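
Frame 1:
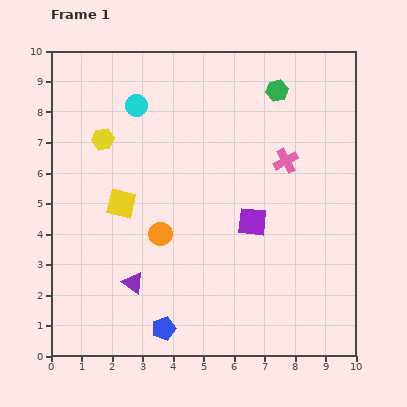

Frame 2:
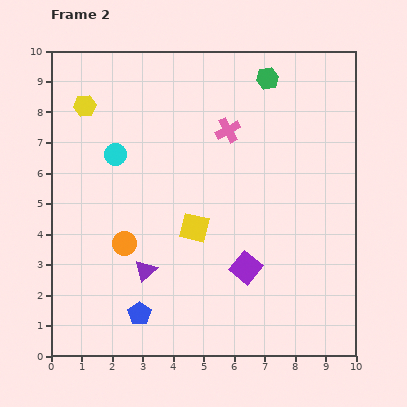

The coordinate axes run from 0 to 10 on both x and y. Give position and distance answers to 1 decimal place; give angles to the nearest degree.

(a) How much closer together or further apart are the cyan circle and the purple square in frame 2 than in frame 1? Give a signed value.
+0.3

Distance in frame 1: 5.4. Distance in frame 2: 5.7.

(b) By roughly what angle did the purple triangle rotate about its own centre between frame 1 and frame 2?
42° clockwise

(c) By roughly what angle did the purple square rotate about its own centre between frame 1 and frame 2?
34° clockwise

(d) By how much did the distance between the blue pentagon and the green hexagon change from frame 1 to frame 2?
+0.2

Distance in frame 1: 8.6. Distance in frame 2: 8.8.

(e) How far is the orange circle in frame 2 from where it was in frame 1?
1.2

The orange circle moved from (3.6, 4.0) to (2.4, 3.7), a distance of √(1.2² + 0.3²) ≈ 1.2.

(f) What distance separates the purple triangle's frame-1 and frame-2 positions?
0.6

The purple triangle moved from (2.7, 2.4) to (3.1, 2.8), a distance of √(0.4² + 0.4²) ≈ 0.6.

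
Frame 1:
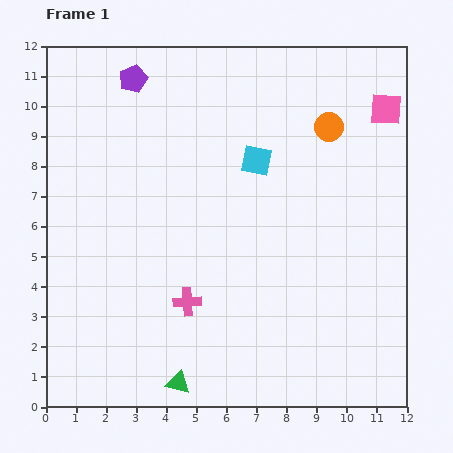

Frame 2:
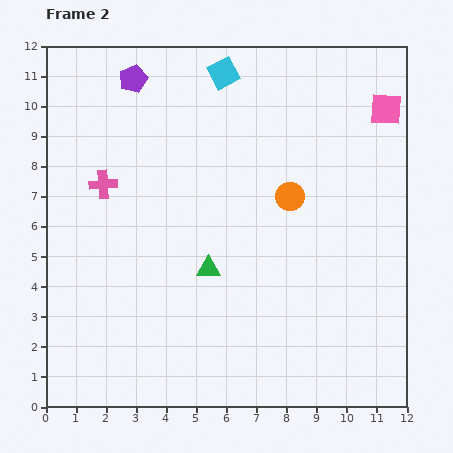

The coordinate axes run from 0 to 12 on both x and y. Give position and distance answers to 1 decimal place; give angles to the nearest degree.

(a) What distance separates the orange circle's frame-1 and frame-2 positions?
2.6

The orange circle moved from (9.4, 9.3) to (8.1, 7.0), a distance of √(1.3² + 2.3²) ≈ 2.6.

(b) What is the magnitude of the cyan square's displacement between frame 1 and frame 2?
3.1

The cyan square moved from (7.0, 8.2) to (5.9, 11.1), a distance of √(1.1² + 2.9²) ≈ 3.1.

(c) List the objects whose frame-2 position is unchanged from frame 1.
the purple pentagon, the pink square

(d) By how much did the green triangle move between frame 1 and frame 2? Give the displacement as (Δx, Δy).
(1.0, 3.8)

The green triangle was at (4.4, 0.8) in frame 1 and (5.4, 4.6) in frame 2.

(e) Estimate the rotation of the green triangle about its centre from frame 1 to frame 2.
15° counter-clockwise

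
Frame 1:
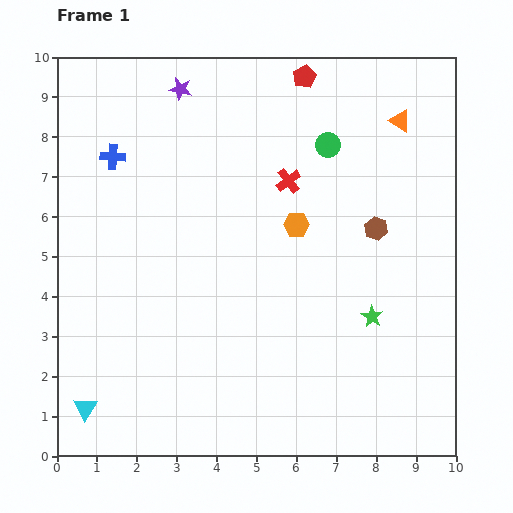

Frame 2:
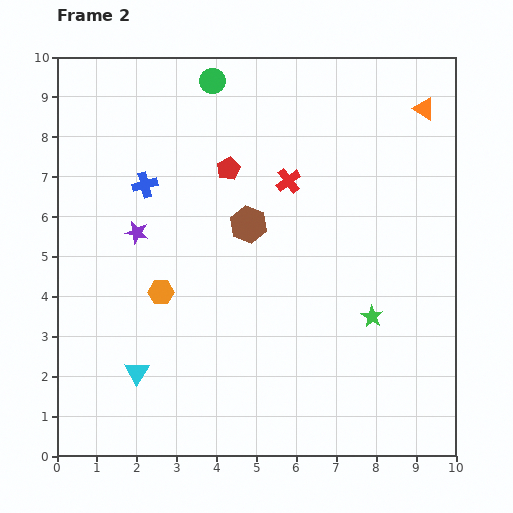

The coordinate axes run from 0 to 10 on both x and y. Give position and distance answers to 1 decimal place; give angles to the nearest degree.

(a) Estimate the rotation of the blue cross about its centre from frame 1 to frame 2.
18° counter-clockwise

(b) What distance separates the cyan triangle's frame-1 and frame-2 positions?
1.6

The cyan triangle moved from (0.7, 1.2) to (2.0, 2.1), a distance of √(1.3² + 0.9²) ≈ 1.6.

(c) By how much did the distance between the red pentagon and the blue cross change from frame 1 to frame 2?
-3.1

Distance in frame 1: 5.2. Distance in frame 2: 2.1.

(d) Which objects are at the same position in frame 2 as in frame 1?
the red cross, the green star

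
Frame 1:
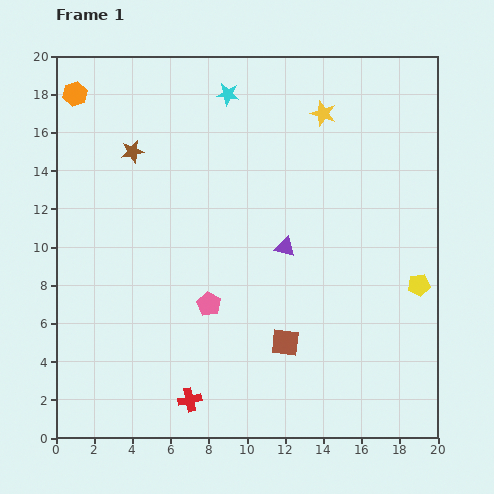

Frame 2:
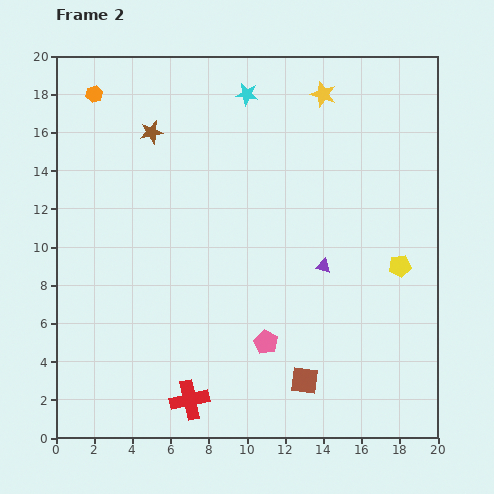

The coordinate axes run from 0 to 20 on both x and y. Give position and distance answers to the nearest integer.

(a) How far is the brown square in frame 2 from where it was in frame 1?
2

The brown square moved from (12, 5) to (13, 3), a distance of √(1² + 2²) ≈ 2.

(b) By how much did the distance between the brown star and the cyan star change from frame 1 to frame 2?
-1

Distance in frame 1: 6. Distance in frame 2: 5.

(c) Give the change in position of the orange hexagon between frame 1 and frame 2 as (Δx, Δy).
(1, 0)

The orange hexagon was at (1, 18) in frame 1 and (2, 18) in frame 2.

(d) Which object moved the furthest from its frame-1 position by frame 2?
the pink pentagon

(moved 4; next 2)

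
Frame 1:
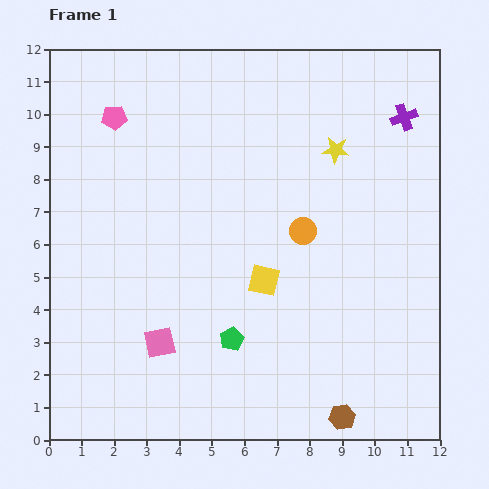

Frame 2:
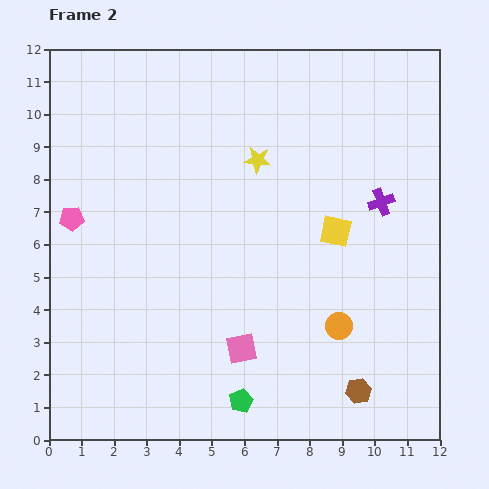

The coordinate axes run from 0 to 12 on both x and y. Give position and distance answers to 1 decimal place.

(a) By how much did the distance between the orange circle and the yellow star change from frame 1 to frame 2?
+3.0

Distance in frame 1: 2.7. Distance in frame 2: 5.7.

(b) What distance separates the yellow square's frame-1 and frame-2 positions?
2.7

The yellow square moved from (6.6, 4.9) to (8.8, 6.4), a distance of √(2.2² + 1.5²) ≈ 2.7.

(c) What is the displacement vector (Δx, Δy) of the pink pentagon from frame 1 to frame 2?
(-1.3, -3.1)

The pink pentagon was at (2.0, 9.9) in frame 1 and (0.7, 6.8) in frame 2.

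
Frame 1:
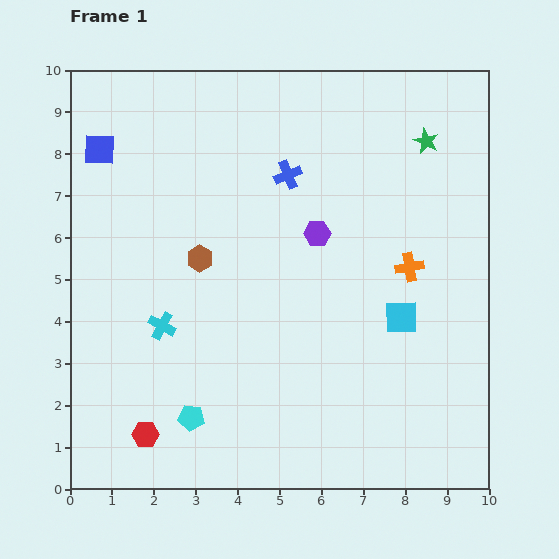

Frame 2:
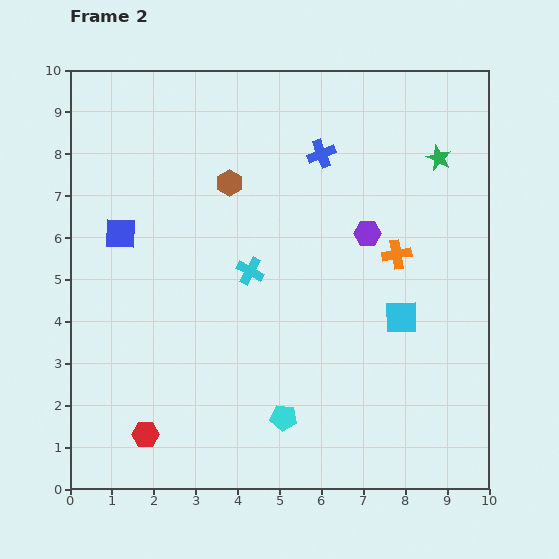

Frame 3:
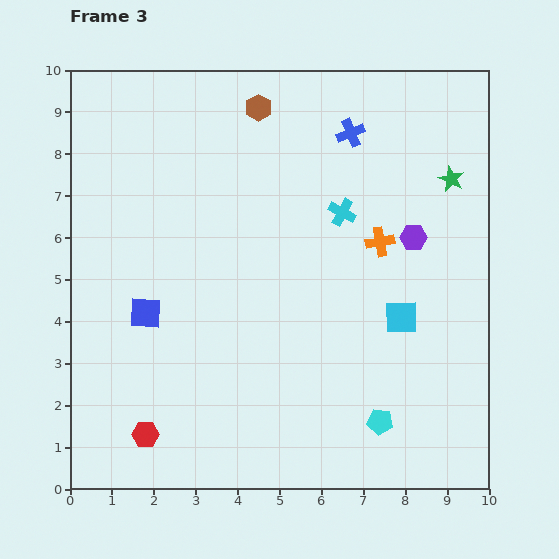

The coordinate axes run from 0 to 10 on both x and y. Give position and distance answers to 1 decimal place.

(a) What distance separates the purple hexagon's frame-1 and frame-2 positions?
1.2

The purple hexagon moved from (5.9, 6.1) to (7.1, 6.1), a distance of √(1.2² + 0.0²) ≈ 1.2.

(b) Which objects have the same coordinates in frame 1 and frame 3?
the cyan square, the red hexagon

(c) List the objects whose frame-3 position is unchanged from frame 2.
the cyan square, the red hexagon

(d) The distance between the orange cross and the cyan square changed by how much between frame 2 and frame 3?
+0.4

Distance in frame 2: 1.5. Distance in frame 3: 1.9.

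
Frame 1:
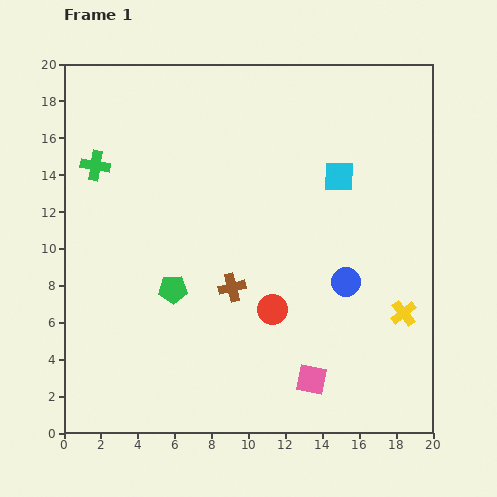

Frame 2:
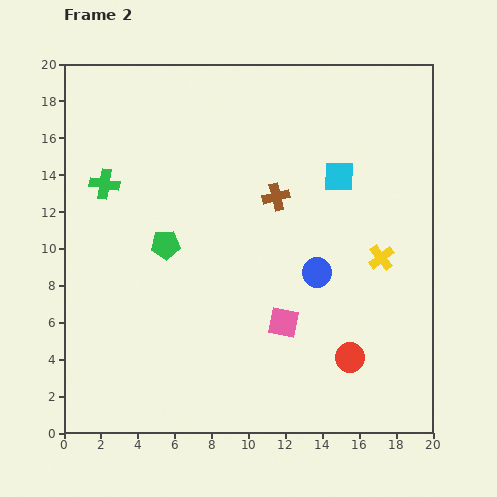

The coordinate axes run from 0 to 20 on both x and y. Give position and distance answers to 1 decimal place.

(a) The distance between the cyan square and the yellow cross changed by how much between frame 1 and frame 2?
-3.2

Distance in frame 1: 8.2. Distance in frame 2: 5.0.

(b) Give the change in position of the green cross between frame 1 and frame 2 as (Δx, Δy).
(0.5, -1.0)

The green cross was at (1.7, 14.5) in frame 1 and (2.2, 13.5) in frame 2.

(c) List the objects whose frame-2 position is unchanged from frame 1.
the cyan square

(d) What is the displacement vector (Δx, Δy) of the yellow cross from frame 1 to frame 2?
(-1.2, 3.0)

The yellow cross was at (18.4, 6.5) in frame 1 and (17.2, 9.5) in frame 2.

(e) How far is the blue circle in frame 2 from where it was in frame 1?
1.7

The blue circle moved from (15.3, 8.2) to (13.7, 8.7), a distance of √(1.6² + 0.5²) ≈ 1.7.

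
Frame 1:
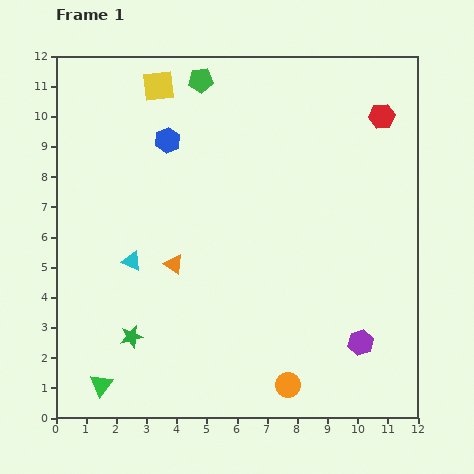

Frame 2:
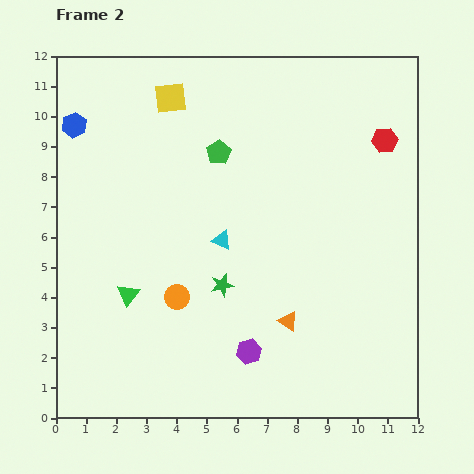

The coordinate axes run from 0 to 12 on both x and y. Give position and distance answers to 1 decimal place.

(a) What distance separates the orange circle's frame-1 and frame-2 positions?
4.7

The orange circle moved from (7.7, 1.1) to (4.0, 4.0), a distance of √(3.7² + 2.9²) ≈ 4.7.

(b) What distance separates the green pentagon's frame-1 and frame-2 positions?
2.5

The green pentagon moved from (4.8, 11.2) to (5.4, 8.8), a distance of √(0.6² + 2.4²) ≈ 2.5.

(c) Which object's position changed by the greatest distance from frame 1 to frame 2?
the orange circle

(moved 4.7; next 4.2)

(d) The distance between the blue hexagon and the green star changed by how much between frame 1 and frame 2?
+0.6

Distance in frame 1: 6.6. Distance in frame 2: 7.2.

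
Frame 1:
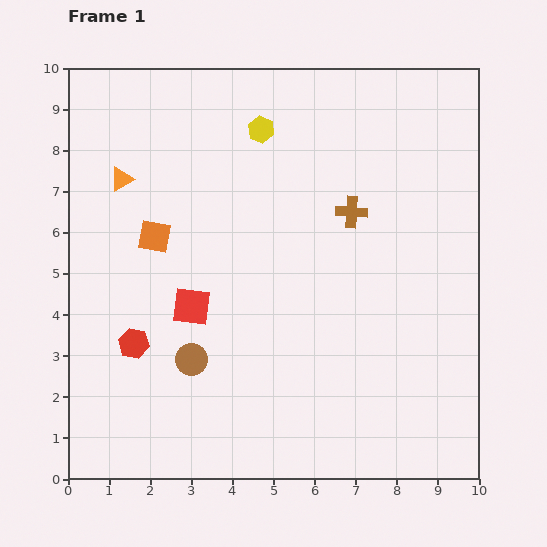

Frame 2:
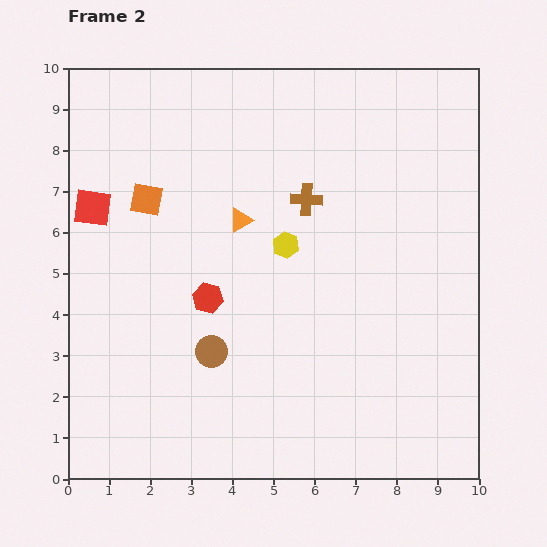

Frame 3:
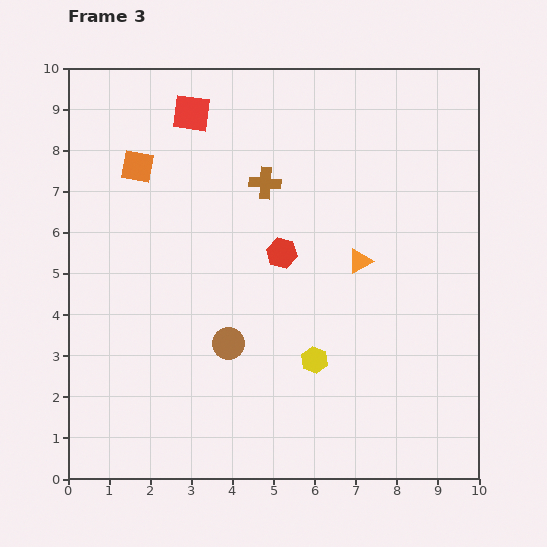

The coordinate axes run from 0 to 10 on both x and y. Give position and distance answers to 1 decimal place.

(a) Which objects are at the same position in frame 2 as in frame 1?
none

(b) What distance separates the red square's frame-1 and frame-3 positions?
4.7

The red square moved from (3.0, 4.2) to (3.0, 8.9), a distance of √(0.0² + 4.7²) ≈ 4.7.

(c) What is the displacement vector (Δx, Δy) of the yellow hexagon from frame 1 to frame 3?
(1.3, -5.6)

The yellow hexagon was at (4.7, 8.5) in frame 1 and (6.0, 2.9) in frame 3.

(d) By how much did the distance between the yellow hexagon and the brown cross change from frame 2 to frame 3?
+3.3

Distance in frame 2: 1.2. Distance in frame 3: 4.5.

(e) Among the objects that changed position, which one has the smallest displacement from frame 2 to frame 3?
the brown circle

(moved 0.4)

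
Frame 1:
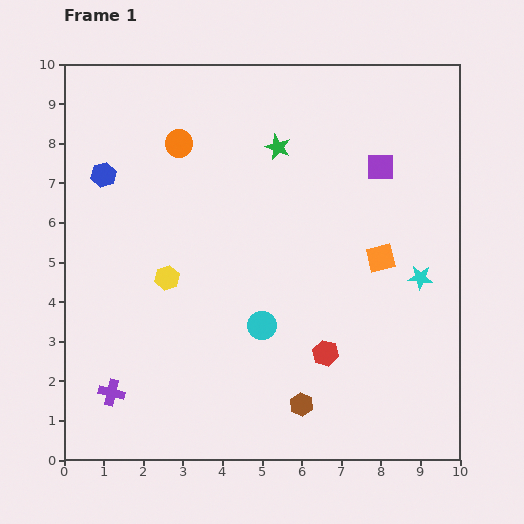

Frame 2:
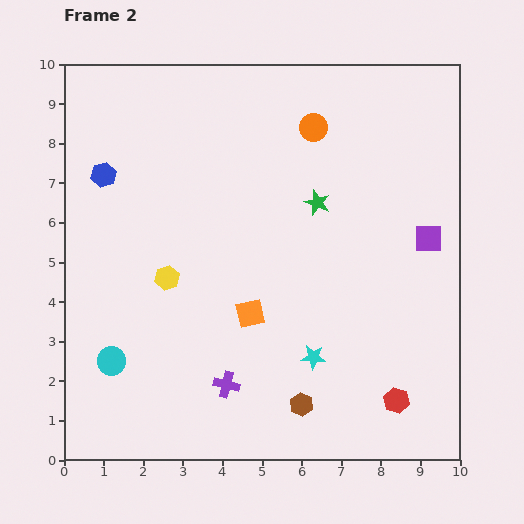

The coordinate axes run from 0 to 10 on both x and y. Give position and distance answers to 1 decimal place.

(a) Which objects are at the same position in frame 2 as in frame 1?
the yellow hexagon, the brown hexagon, the blue hexagon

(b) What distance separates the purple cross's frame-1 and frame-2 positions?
2.9

The purple cross moved from (1.2, 1.7) to (4.1, 1.9), a distance of √(2.9² + 0.2²) ≈ 2.9.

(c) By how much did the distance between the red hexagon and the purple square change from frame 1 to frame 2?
-0.7

Distance in frame 1: 4.9. Distance in frame 2: 4.2.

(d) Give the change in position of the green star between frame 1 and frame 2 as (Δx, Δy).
(1.0, -1.4)

The green star was at (5.4, 7.9) in frame 1 and (6.4, 6.5) in frame 2.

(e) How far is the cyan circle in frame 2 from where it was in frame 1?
3.9

The cyan circle moved from (5.0, 3.4) to (1.2, 2.5), a distance of √(3.8² + 0.9²) ≈ 3.9.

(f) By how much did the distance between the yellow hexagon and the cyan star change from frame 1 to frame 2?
-2.2

Distance in frame 1: 6.4. Distance in frame 2: 4.2.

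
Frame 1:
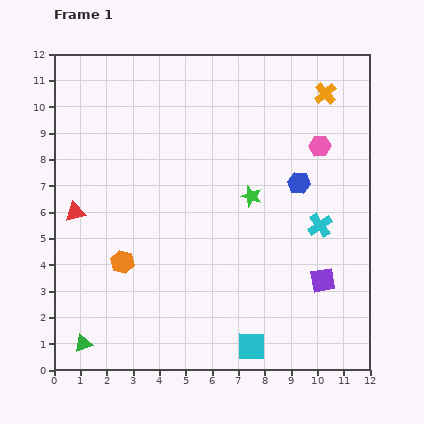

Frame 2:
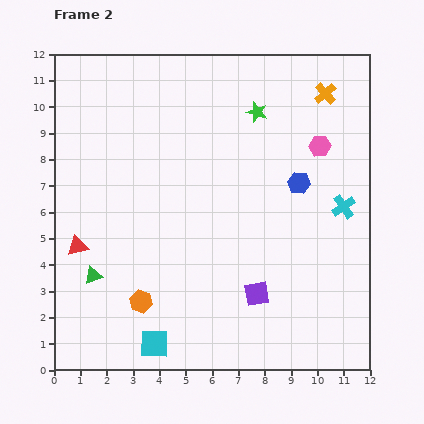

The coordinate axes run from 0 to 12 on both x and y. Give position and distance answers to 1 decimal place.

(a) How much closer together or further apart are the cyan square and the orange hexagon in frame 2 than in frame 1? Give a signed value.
-4.2

Distance in frame 1: 5.9. Distance in frame 2: 1.7.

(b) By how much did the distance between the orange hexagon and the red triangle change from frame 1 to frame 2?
+0.6

Distance in frame 1: 2.6. Distance in frame 2: 3.2.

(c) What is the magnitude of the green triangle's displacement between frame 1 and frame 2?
2.6

The green triangle moved from (1.1, 1.0) to (1.5, 3.6), a distance of √(0.4² + 2.6²) ≈ 2.6.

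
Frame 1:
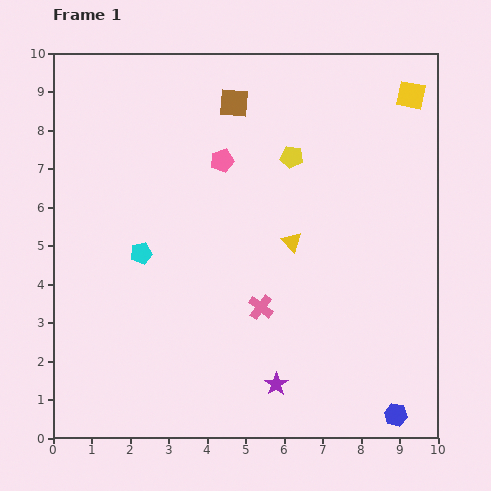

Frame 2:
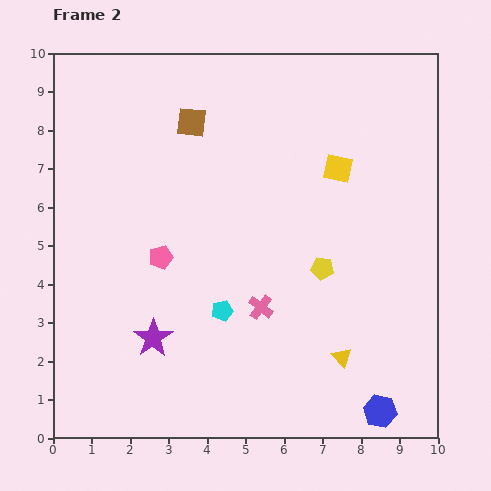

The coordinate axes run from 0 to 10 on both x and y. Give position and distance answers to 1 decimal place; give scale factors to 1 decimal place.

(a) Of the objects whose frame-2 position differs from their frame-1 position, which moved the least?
the blue hexagon

(moved 0.4)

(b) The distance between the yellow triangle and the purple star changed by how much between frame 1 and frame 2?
+1.2

Distance in frame 1: 3.7. Distance in frame 2: 4.9.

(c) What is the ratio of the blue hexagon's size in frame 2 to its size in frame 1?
1.5×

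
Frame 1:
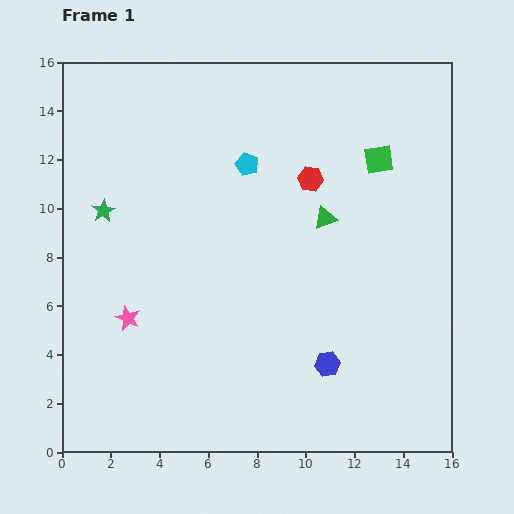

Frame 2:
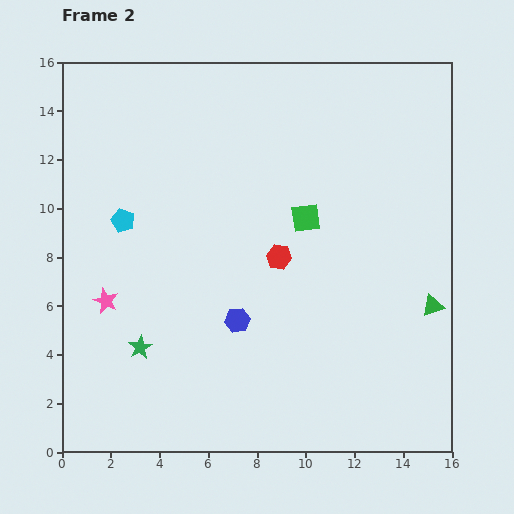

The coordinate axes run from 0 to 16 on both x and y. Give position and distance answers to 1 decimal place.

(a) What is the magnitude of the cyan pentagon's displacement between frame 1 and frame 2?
5.6

The cyan pentagon moved from (7.6, 11.8) to (2.5, 9.5), a distance of √(5.1² + 2.3²) ≈ 5.6.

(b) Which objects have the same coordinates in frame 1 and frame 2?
none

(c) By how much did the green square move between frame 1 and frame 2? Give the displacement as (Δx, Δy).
(-3.0, -2.4)

The green square was at (13.0, 12.0) in frame 1 and (10.0, 9.6) in frame 2.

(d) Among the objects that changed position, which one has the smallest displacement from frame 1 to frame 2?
the pink star

(moved 1.1)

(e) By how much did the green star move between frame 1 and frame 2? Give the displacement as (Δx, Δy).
(1.5, -5.6)

The green star was at (1.7, 9.9) in frame 1 and (3.2, 4.3) in frame 2.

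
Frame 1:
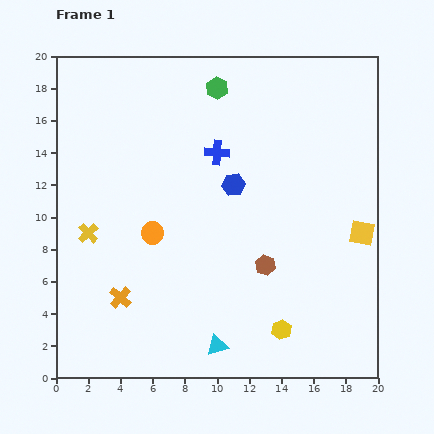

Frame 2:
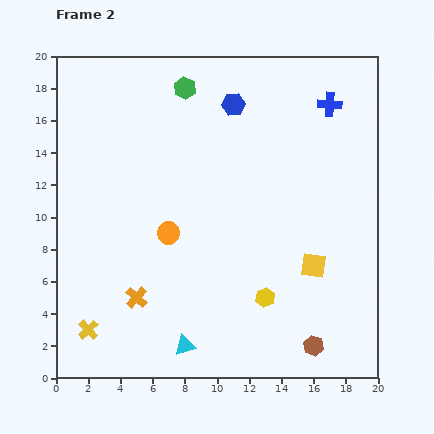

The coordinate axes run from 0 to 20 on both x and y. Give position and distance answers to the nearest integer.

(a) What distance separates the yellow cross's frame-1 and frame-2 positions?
6

The yellow cross moved from (2, 9) to (2, 3), a distance of √(0² + 6²) ≈ 6.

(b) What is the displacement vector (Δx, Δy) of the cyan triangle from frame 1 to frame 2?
(-2, 0)

The cyan triangle was at (10, 2) in frame 1 and (8, 2) in frame 2.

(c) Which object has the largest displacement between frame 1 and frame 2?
the blue cross

(moved 8; next 6)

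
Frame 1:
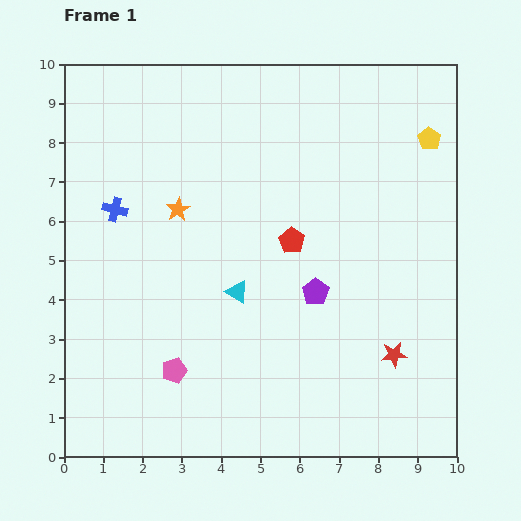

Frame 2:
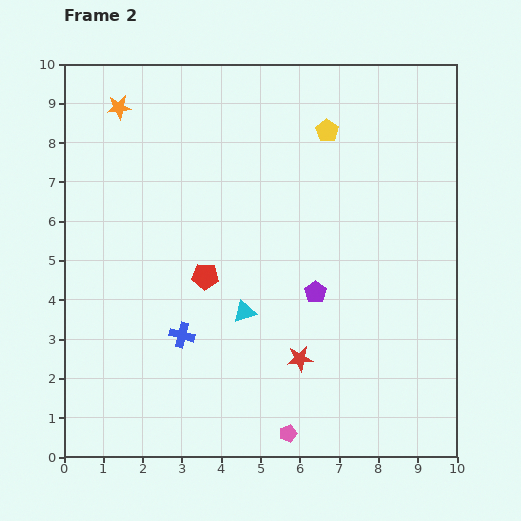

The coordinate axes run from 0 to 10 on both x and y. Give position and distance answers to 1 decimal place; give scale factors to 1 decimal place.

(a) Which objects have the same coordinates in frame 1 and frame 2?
the purple pentagon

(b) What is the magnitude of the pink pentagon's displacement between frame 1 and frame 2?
3.3

The pink pentagon moved from (2.8, 2.2) to (5.7, 0.6), a distance of √(2.9² + 1.6²) ≈ 3.3.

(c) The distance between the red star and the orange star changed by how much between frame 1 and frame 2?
+1.3

Distance in frame 1: 6.6. Distance in frame 2: 7.9.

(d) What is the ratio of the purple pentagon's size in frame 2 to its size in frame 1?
0.8×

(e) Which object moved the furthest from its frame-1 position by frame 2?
the blue cross

(moved 3.6; next 3.3)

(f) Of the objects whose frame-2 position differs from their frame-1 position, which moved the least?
the cyan triangle

(moved 0.5)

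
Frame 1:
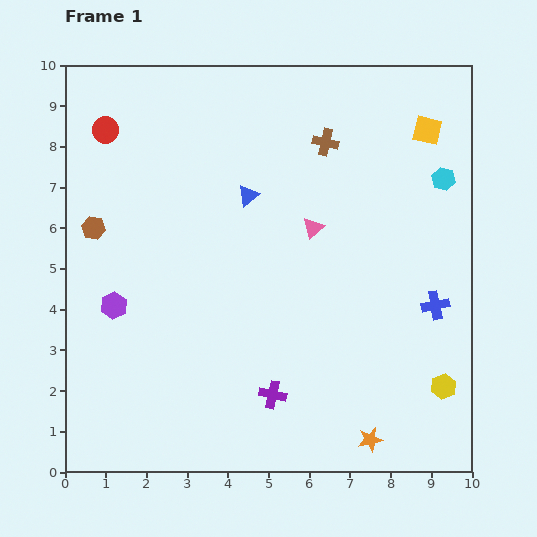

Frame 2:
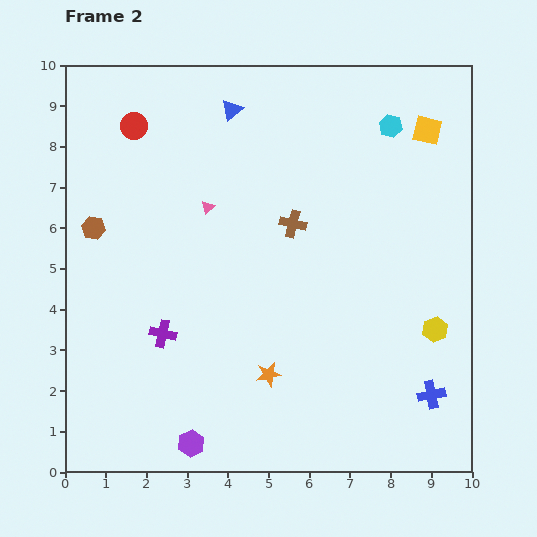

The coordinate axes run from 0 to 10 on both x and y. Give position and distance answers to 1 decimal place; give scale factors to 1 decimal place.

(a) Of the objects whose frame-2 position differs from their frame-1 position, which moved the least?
the red circle

(moved 0.7)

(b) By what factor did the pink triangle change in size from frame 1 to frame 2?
0.6×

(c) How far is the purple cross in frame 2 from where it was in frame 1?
3.1

The purple cross moved from (5.1, 1.9) to (2.4, 3.4), a distance of √(2.7² + 1.5²) ≈ 3.1.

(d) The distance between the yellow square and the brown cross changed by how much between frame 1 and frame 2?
+1.5

Distance in frame 1: 2.5. Distance in frame 2: 4.0.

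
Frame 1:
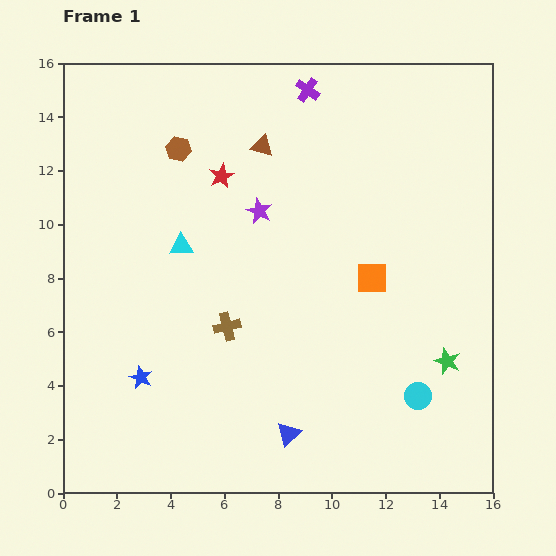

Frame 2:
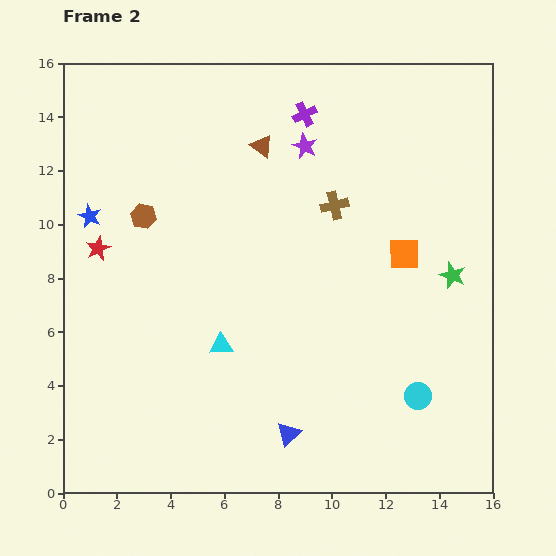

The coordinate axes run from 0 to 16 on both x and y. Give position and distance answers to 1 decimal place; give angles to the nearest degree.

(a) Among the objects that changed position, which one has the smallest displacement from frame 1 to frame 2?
the purple cross

(moved 0.9)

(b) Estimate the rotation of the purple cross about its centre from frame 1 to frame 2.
30° clockwise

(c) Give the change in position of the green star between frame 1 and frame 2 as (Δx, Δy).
(0.2, 3.2)

The green star was at (14.3, 4.9) in frame 1 and (14.5, 8.1) in frame 2.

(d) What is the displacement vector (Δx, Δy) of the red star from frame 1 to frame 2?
(-4.6, -2.7)

The red star was at (5.9, 11.8) in frame 1 and (1.3, 9.1) in frame 2.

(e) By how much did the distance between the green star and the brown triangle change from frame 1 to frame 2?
-2.0

Distance in frame 1: 10.6. Distance in frame 2: 8.6.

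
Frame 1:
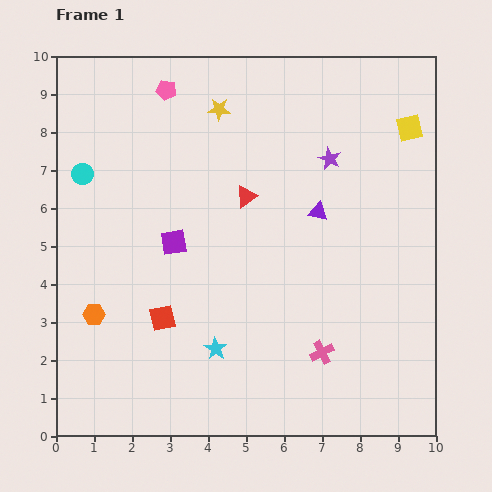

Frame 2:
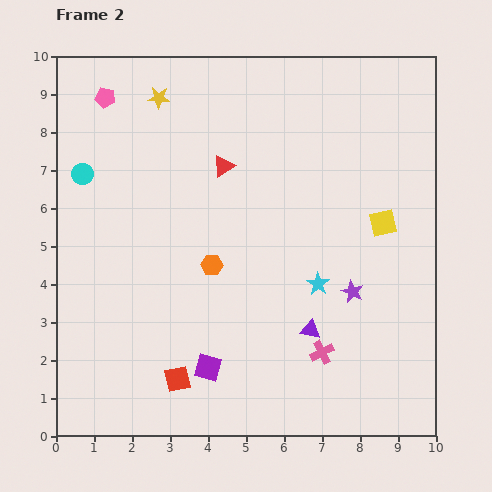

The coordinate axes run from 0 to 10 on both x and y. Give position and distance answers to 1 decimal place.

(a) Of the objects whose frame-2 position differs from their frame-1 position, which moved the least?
the red triangle

(moved 1.0)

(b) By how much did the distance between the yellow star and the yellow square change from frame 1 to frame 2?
+1.8

Distance in frame 1: 5.0. Distance in frame 2: 6.8.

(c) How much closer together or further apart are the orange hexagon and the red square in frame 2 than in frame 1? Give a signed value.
+1.3

Distance in frame 1: 1.8. Distance in frame 2: 3.1.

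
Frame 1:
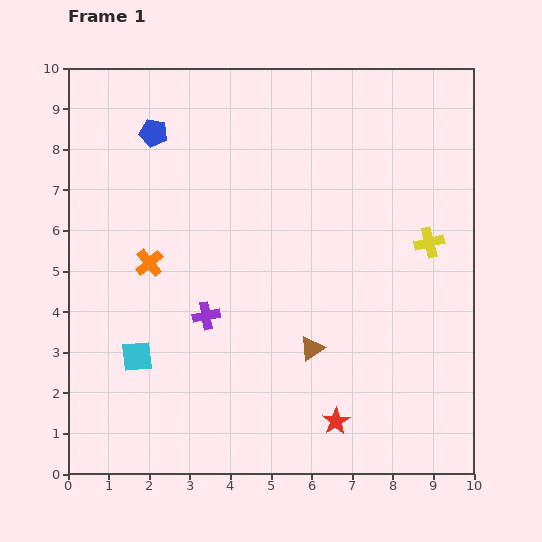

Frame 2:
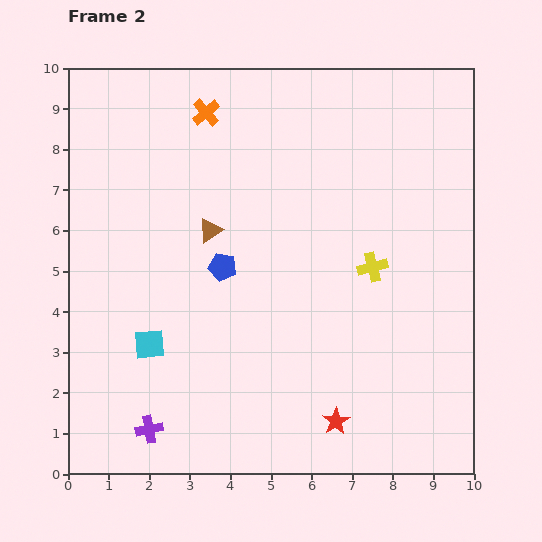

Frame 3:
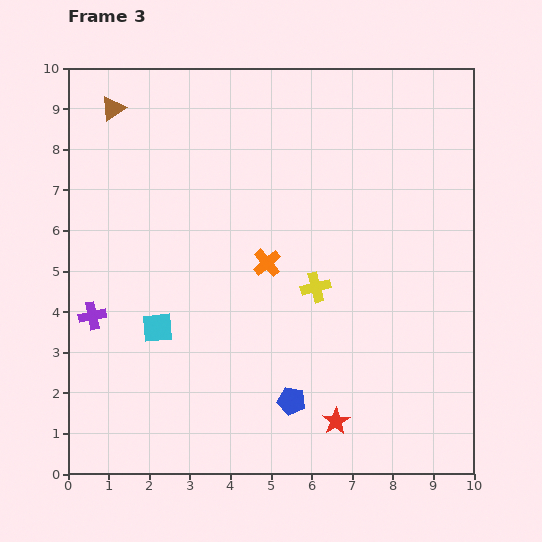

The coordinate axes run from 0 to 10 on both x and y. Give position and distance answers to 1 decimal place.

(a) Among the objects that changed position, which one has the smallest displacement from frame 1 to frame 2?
the cyan square

(moved 0.4)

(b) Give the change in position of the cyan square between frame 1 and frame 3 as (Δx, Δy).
(0.5, 0.7)

The cyan square was at (1.7, 2.9) in frame 1 and (2.2, 3.6) in frame 3.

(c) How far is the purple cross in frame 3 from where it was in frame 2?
3.1

The purple cross moved from (2.0, 1.1) to (0.6, 3.9), a distance of √(1.4² + 2.8²) ≈ 3.1.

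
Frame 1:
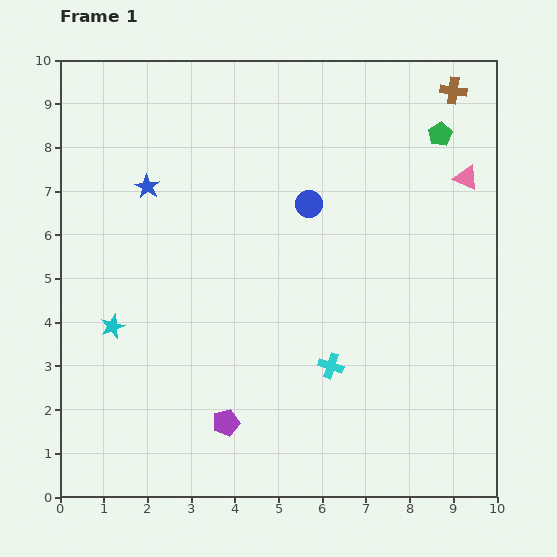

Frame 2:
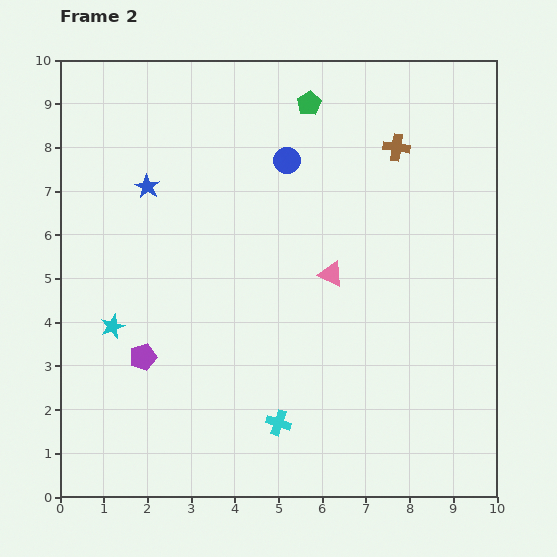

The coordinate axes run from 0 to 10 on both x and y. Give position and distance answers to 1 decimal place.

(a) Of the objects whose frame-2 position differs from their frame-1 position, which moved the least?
the blue circle

(moved 1.1)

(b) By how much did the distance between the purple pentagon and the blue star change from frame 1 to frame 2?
-1.8

Distance in frame 1: 5.7. Distance in frame 2: 3.9.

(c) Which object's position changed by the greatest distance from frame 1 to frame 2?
the pink triangle

(moved 3.8; next 3.1)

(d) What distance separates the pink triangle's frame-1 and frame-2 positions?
3.8

The pink triangle moved from (9.3, 7.3) to (6.2, 5.1), a distance of √(3.1² + 2.2²) ≈ 3.8.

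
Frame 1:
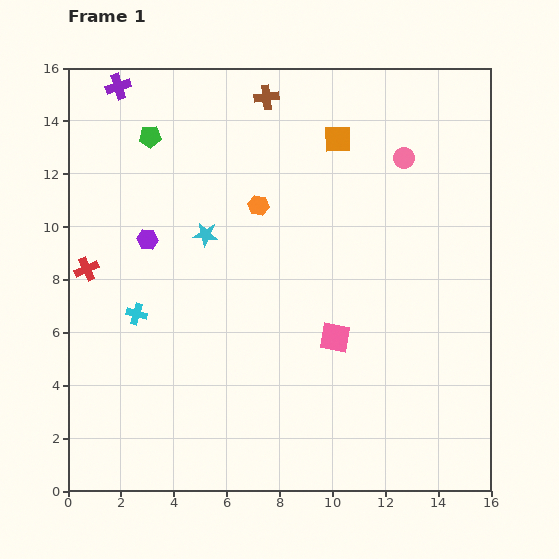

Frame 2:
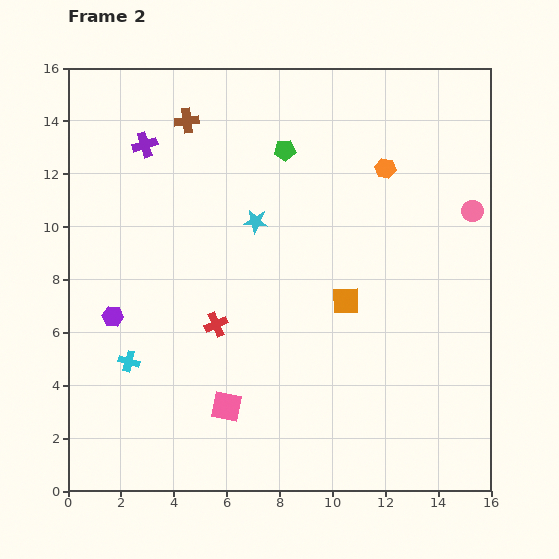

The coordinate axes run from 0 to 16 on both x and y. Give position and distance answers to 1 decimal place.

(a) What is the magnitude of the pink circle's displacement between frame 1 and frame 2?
3.3

The pink circle moved from (12.7, 12.6) to (15.3, 10.6), a distance of √(2.6² + 2.0²) ≈ 3.3.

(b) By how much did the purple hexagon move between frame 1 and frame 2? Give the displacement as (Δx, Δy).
(-1.3, -2.9)

The purple hexagon was at (3.0, 9.5) in frame 1 and (1.7, 6.6) in frame 2.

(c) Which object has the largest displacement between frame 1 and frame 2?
the orange square

(moved 6.1; next 5.3)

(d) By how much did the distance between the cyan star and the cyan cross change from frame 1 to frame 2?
+3.2

Distance in frame 1: 4.0. Distance in frame 2: 7.2.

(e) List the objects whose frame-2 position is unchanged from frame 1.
none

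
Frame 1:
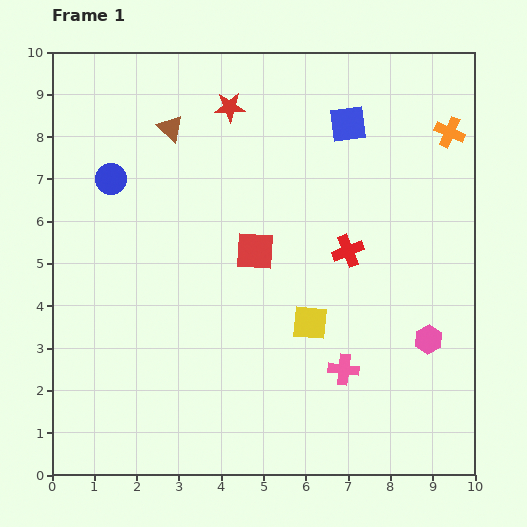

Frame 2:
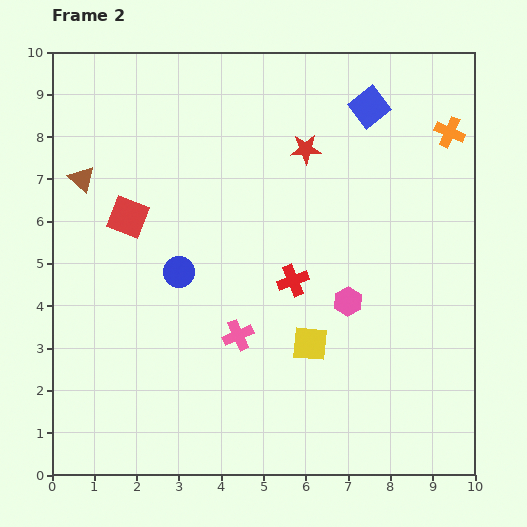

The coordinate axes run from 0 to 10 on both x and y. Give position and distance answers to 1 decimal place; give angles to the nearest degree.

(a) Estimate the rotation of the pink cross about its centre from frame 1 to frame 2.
29° counter-clockwise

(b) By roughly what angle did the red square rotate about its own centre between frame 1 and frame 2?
18° clockwise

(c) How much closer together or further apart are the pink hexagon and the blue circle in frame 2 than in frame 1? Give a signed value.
-4.3

Distance in frame 1: 8.4. Distance in frame 2: 4.1.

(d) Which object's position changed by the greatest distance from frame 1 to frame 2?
the red square

(moved 3.1; next 2.7)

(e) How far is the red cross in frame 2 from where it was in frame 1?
1.5

The red cross moved from (7.0, 5.3) to (5.7, 4.6), a distance of √(1.3² + 0.7²) ≈ 1.5.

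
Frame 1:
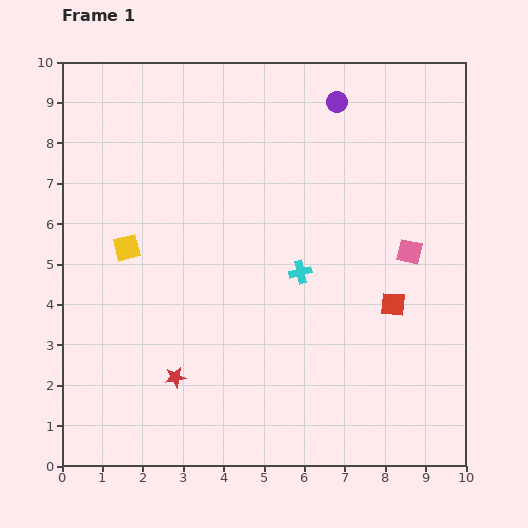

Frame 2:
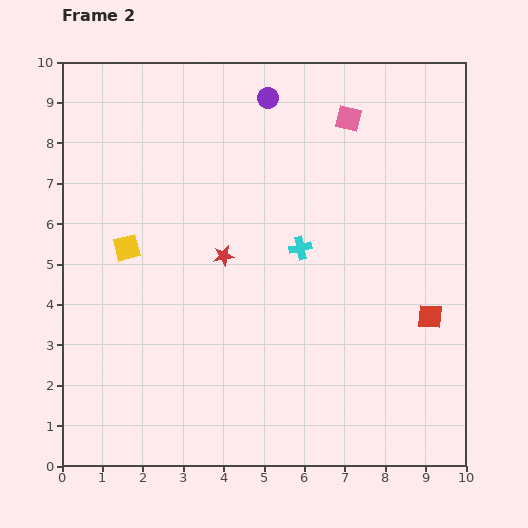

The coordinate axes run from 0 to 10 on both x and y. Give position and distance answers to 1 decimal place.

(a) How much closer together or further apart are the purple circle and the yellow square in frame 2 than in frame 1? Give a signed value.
-1.2

Distance in frame 1: 6.3. Distance in frame 2: 5.1.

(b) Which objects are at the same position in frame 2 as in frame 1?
the yellow square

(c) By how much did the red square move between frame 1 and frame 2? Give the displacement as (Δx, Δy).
(0.9, -0.3)

The red square was at (8.2, 4.0) in frame 1 and (9.1, 3.7) in frame 2.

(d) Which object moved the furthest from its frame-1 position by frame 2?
the pink square

(moved 3.6; next 3.2)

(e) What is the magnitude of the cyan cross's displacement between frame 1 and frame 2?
0.6

The cyan cross moved from (5.9, 4.8) to (5.9, 5.4), a distance of √(0.0² + 0.6²) ≈ 0.6.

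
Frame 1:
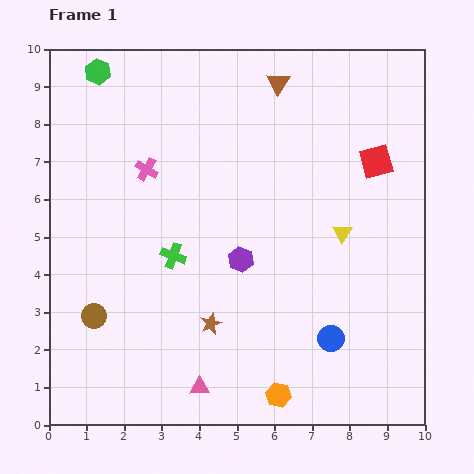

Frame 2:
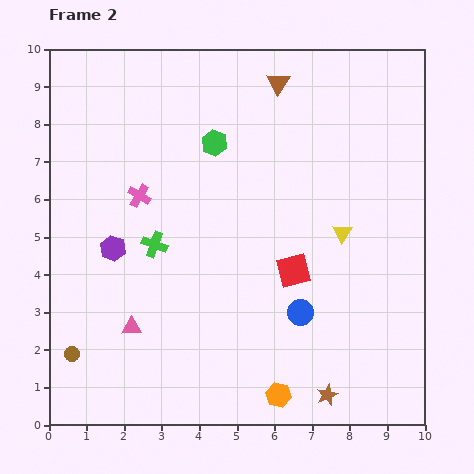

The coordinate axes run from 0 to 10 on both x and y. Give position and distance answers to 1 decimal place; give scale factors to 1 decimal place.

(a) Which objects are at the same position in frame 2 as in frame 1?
the yellow triangle, the brown triangle, the orange hexagon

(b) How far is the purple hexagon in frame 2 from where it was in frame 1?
3.4

The purple hexagon moved from (5.1, 4.4) to (1.7, 4.7), a distance of √(3.4² + 0.3²) ≈ 3.4.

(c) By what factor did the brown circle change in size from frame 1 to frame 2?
0.6×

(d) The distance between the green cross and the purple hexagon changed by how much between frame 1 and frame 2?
-0.7

Distance in frame 1: 1.8. Distance in frame 2: 1.1.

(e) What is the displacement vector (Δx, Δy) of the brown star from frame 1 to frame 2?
(3.1, -1.9)

The brown star was at (4.3, 2.7) in frame 1 and (7.4, 0.8) in frame 2.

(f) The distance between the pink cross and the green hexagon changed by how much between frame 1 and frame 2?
-0.5

Distance in frame 1: 2.9. Distance in frame 2: 2.4.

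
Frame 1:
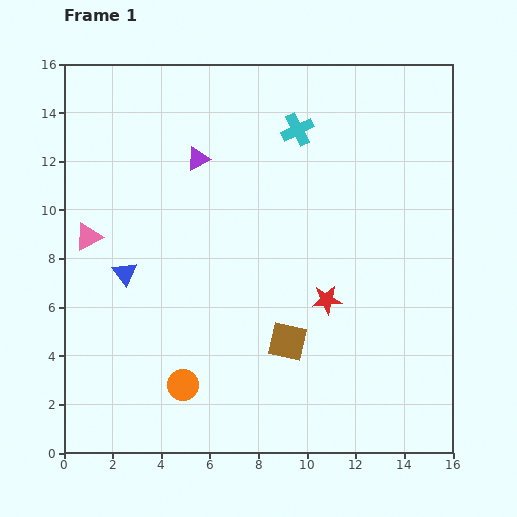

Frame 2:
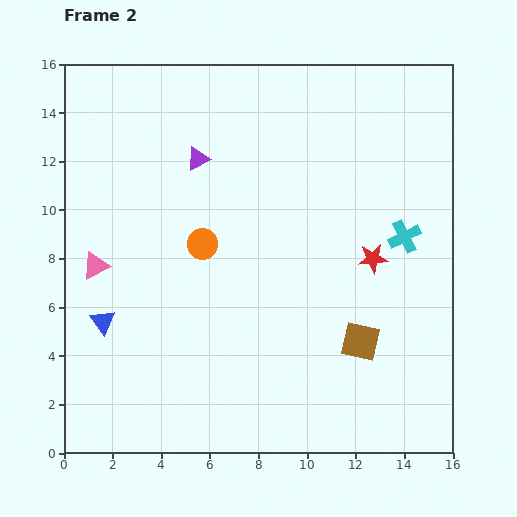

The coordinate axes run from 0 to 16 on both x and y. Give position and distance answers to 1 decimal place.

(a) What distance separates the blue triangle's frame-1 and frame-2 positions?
2.2

The blue triangle moved from (2.5, 7.4) to (1.6, 5.4), a distance of √(0.9² + 2.0²) ≈ 2.2.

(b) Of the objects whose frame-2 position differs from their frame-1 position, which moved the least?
the pink triangle

(moved 1.2)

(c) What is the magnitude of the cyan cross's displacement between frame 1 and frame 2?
6.2

The cyan cross moved from (9.6, 13.3) to (14.0, 8.9), a distance of √(4.4² + 4.4²) ≈ 6.2.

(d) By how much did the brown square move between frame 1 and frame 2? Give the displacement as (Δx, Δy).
(3.0, 0.0)

The brown square was at (9.2, 4.6) in frame 1 and (12.2, 4.6) in frame 2.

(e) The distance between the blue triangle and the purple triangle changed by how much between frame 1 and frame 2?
+2.2

Distance in frame 1: 5.6. Distance in frame 2: 7.8.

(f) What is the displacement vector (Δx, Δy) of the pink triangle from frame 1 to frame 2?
(0.3, -1.2)

The pink triangle was at (1.0, 8.9) in frame 1 and (1.3, 7.7) in frame 2.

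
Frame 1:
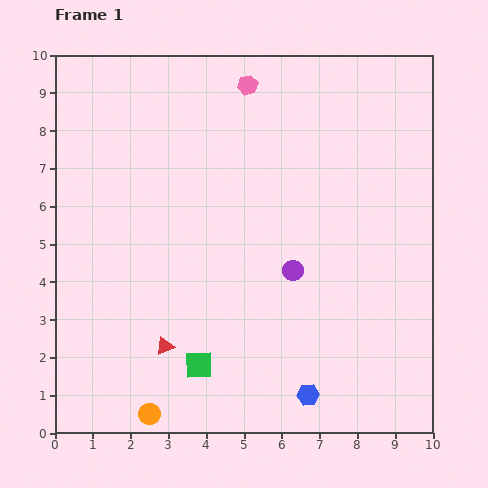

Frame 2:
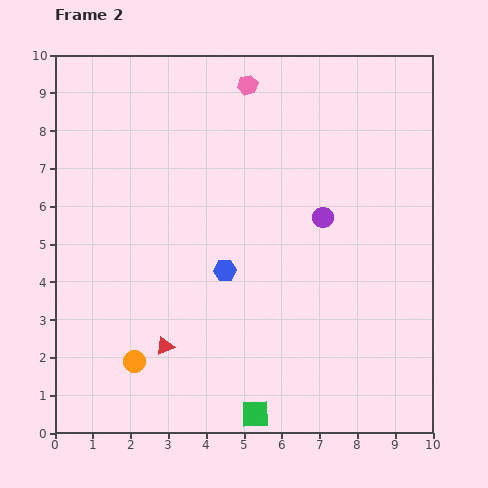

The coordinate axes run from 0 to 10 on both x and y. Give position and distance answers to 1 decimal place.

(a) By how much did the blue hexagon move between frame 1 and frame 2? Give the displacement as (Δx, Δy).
(-2.2, 3.3)

The blue hexagon was at (6.7, 1.0) in frame 1 and (4.5, 4.3) in frame 2.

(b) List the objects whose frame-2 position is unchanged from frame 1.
the pink hexagon, the red triangle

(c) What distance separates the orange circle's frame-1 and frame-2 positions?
1.5

The orange circle moved from (2.5, 0.5) to (2.1, 1.9), a distance of √(0.4² + 1.4²) ≈ 1.5.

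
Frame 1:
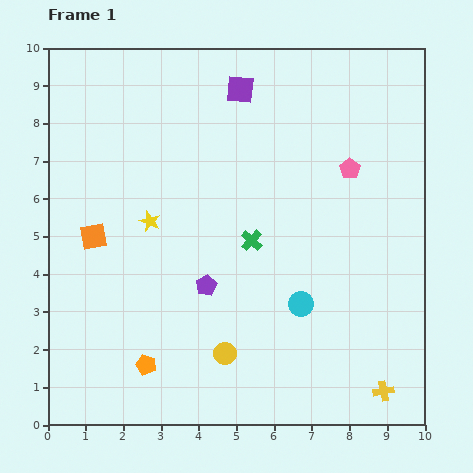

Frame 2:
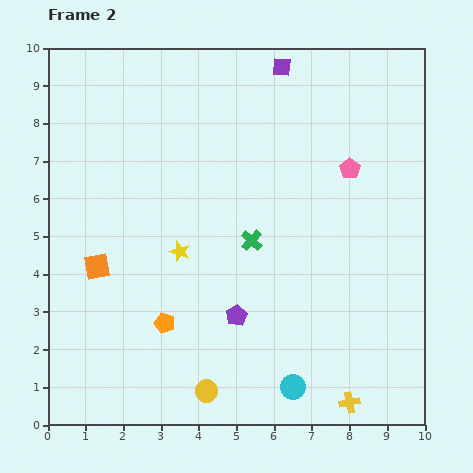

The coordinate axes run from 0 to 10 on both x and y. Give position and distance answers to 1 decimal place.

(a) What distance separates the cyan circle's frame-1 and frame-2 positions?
2.2

The cyan circle moved from (6.7, 3.2) to (6.5, 1.0), a distance of √(0.2² + 2.2²) ≈ 2.2.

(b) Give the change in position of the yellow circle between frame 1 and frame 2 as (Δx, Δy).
(-0.5, -1.0)

The yellow circle was at (4.7, 1.9) in frame 1 and (4.2, 0.9) in frame 2.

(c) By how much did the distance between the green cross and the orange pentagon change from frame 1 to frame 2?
-1.1

Distance in frame 1: 4.3. Distance in frame 2: 3.2.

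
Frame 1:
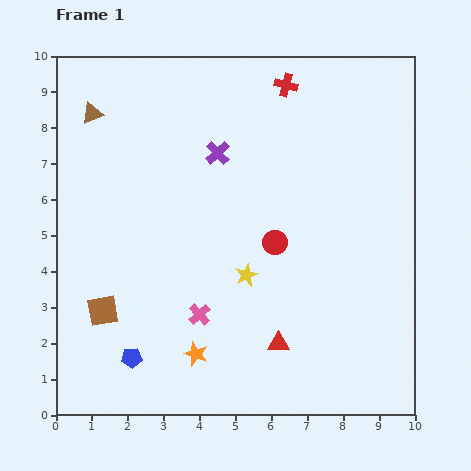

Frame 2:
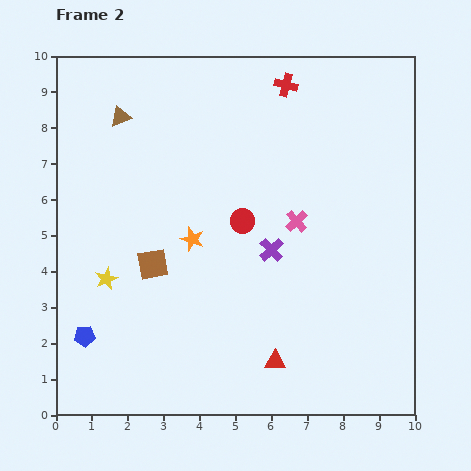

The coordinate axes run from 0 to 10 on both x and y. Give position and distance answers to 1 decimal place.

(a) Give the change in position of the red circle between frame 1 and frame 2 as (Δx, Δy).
(-0.9, 0.6)

The red circle was at (6.1, 4.8) in frame 1 and (5.2, 5.4) in frame 2.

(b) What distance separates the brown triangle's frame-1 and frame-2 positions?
0.8

The brown triangle moved from (1.0, 8.4) to (1.8, 8.3), a distance of √(0.8² + 0.1²) ≈ 0.8.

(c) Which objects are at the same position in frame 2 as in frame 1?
the red cross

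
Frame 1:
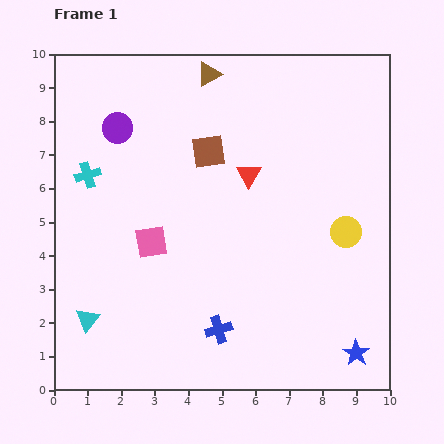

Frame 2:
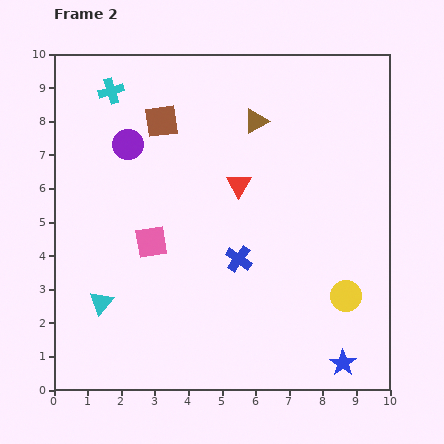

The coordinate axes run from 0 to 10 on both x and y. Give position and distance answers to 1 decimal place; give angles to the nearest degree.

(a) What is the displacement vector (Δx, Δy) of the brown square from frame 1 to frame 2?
(-1.4, 0.9)

The brown square was at (4.6, 7.1) in frame 1 and (3.2, 8.0) in frame 2.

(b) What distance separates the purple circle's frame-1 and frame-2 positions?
0.6

The purple circle moved from (1.9, 7.8) to (2.2, 7.3), a distance of √(0.3² + 0.5²) ≈ 0.6.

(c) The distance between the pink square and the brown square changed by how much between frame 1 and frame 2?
+0.4

Distance in frame 1: 3.2. Distance in frame 2: 3.6.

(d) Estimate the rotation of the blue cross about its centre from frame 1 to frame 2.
37° counter-clockwise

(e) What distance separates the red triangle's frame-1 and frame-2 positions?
0.4

The red triangle moved from (5.8, 6.4) to (5.5, 6.1), a distance of √(0.3² + 0.3²) ≈ 0.4.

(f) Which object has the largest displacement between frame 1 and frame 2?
the cyan cross

(moved 2.6; next 2.2)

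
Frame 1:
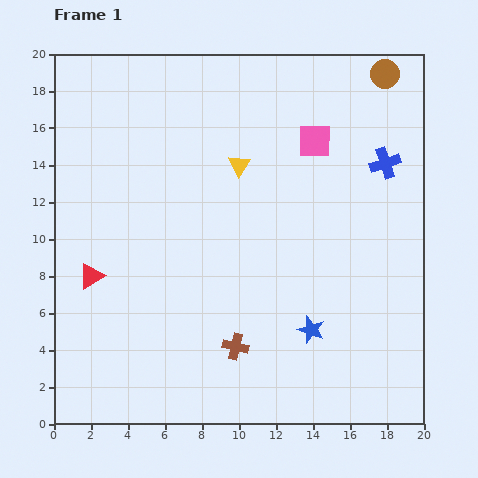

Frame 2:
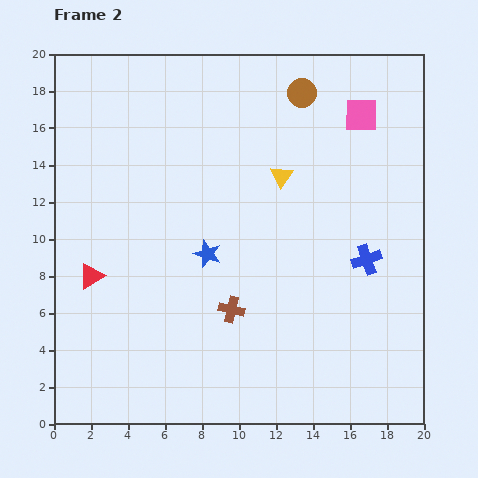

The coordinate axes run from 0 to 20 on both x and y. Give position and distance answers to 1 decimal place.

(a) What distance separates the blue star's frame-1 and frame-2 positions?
6.9

The blue star moved from (13.9, 5.1) to (8.3, 9.2), a distance of √(5.6² + 4.1²) ≈ 6.9.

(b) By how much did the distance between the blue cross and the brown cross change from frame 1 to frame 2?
-5.0

Distance in frame 1: 12.8. Distance in frame 2: 7.8.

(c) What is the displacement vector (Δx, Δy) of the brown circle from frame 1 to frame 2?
(-4.5, -1.0)

The brown circle was at (17.9, 18.9) in frame 1 and (13.4, 17.9) in frame 2.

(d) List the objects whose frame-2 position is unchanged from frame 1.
the red triangle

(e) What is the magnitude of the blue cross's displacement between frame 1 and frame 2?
5.3

The blue cross moved from (17.9, 14.1) to (16.9, 8.9), a distance of √(1.0² + 5.2²) ≈ 5.3.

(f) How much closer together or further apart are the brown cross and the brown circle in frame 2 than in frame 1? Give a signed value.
-4.5

Distance in frame 1: 16.8. Distance in frame 2: 12.3.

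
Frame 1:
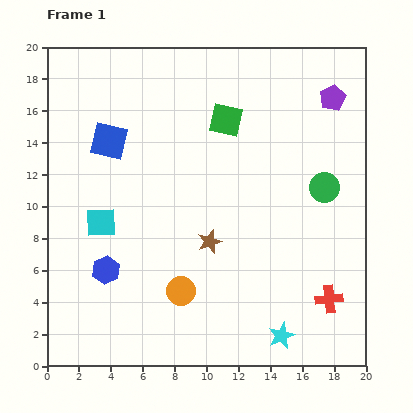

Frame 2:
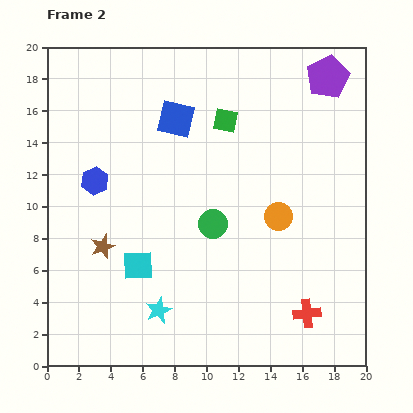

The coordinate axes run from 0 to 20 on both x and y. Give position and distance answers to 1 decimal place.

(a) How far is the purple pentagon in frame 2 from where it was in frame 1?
1.3

The purple pentagon moved from (17.9, 16.8) to (17.6, 18.1), a distance of √(0.3² + 1.3²) ≈ 1.3.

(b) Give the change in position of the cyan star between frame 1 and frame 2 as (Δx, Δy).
(-7.7, 1.6)

The cyan star was at (14.7, 1.9) in frame 1 and (7.0, 3.5) in frame 2.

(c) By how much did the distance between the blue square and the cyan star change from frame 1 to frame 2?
-4.2

Distance in frame 1: 16.3. Distance in frame 2: 12.1.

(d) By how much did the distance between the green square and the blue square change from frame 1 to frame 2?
-4.3

Distance in frame 1: 7.4. Distance in frame 2: 3.1.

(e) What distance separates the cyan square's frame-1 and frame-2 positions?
3.5

The cyan square moved from (3.4, 9.0) to (5.7, 6.3), a distance of √(2.3² + 2.7²) ≈ 3.5.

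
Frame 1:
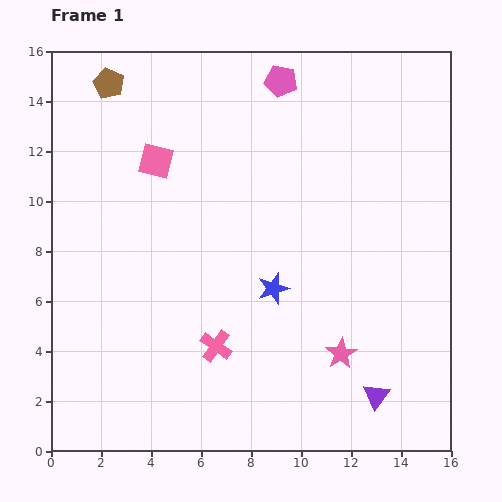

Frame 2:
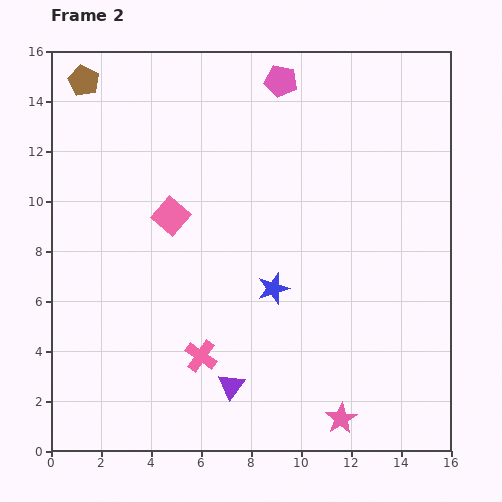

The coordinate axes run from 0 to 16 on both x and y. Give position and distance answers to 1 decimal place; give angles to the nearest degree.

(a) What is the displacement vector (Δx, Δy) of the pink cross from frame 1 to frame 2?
(-0.6, -0.4)

The pink cross was at (6.6, 4.2) in frame 1 and (6.0, 3.8) in frame 2.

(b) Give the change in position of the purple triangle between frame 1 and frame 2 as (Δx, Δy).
(-5.8, 0.4)

The purple triangle was at (13.0, 2.2) in frame 1 and (7.2, 2.6) in frame 2.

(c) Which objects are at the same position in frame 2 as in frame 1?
the pink pentagon, the blue star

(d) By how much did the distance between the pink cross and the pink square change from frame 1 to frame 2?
-2.1

Distance in frame 1: 7.8. Distance in frame 2: 5.7.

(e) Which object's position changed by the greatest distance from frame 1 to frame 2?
the purple triangle

(moved 5.8; next 2.6)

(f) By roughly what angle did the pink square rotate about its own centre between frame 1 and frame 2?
27° clockwise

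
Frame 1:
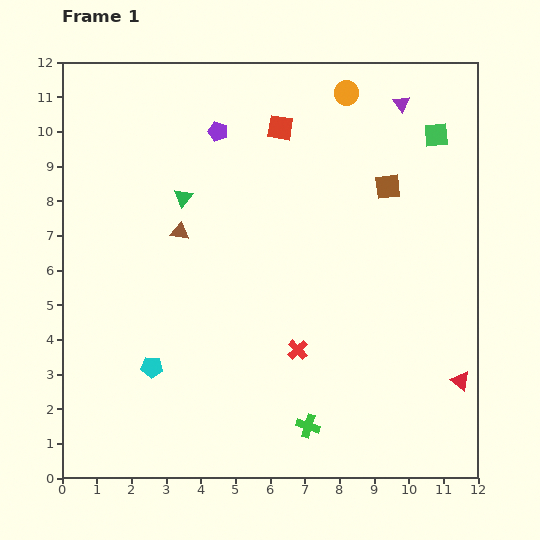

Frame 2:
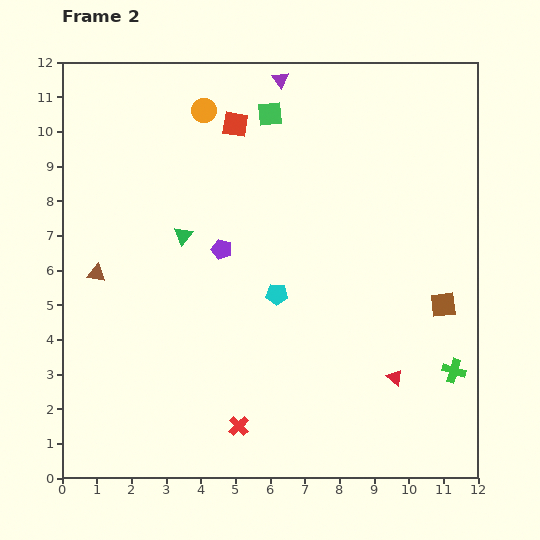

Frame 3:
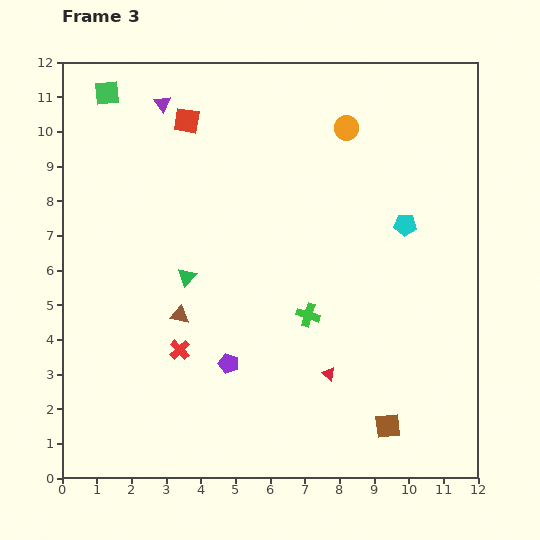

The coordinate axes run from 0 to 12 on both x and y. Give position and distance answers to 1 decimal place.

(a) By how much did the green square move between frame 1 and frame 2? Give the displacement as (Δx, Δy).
(-4.8, 0.6)

The green square was at (10.8, 9.9) in frame 1 and (6.0, 10.5) in frame 2.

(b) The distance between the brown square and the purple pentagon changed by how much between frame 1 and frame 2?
+1.4

Distance in frame 1: 5.2. Distance in frame 2: 6.6.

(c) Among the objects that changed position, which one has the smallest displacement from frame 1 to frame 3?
the orange circle

(moved 1.0)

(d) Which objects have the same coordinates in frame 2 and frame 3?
none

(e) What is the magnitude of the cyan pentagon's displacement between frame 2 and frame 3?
4.2

The cyan pentagon moved from (6.2, 5.3) to (9.9, 7.3), a distance of √(3.7² + 2.0²) ≈ 4.2.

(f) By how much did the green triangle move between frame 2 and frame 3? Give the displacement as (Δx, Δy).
(0.1, -1.2)

The green triangle was at (3.5, 7.0) in frame 2 and (3.6, 5.8) in frame 3.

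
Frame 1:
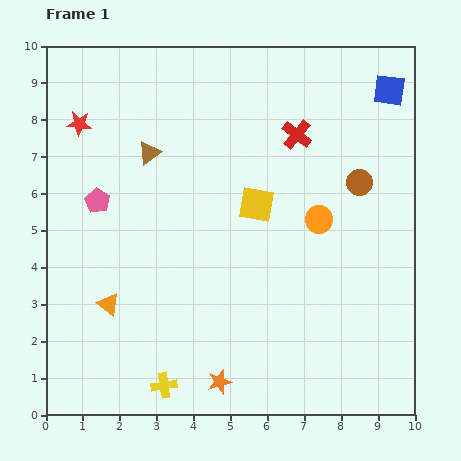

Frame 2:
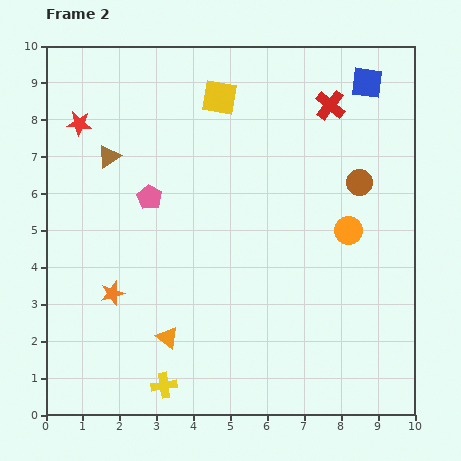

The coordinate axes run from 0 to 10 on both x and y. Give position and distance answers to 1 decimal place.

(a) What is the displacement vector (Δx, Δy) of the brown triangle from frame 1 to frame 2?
(-1.1, -0.1)

The brown triangle was at (2.8, 7.1) in frame 1 and (1.7, 7.0) in frame 2.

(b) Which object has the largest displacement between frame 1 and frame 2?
the orange star

(moved 3.8; next 3.1)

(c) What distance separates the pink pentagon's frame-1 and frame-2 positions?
1.4

The pink pentagon moved from (1.4, 5.8) to (2.8, 5.9), a distance of √(1.4² + 0.1²) ≈ 1.4.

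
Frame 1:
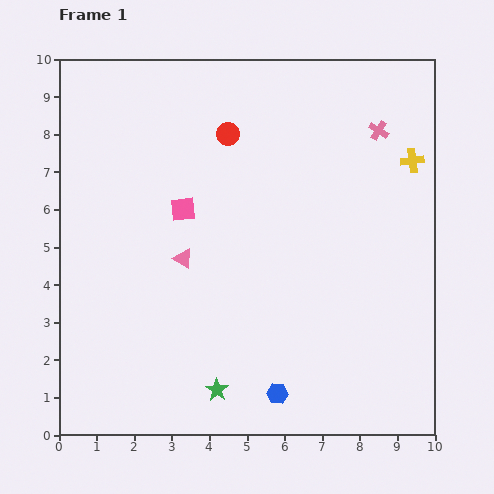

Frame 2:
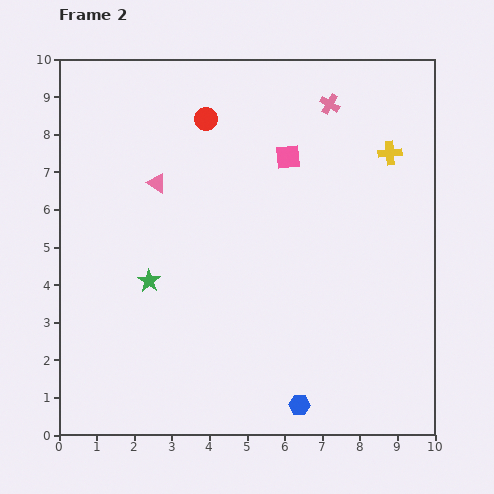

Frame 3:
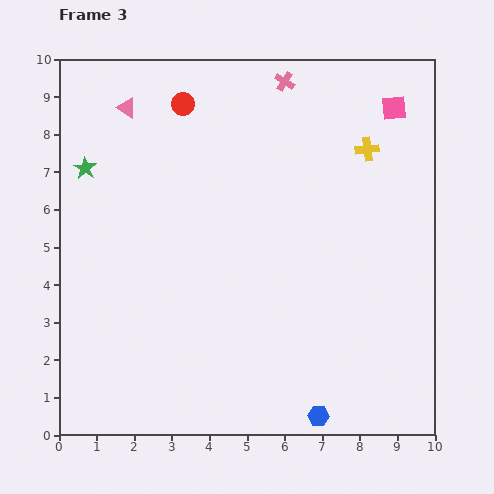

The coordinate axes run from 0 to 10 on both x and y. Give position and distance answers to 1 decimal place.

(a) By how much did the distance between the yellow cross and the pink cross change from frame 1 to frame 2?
+0.9

Distance in frame 1: 1.2. Distance in frame 2: 2.1.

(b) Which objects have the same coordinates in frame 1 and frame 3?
none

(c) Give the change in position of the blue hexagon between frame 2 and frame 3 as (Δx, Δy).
(0.5, -0.3)

The blue hexagon was at (6.4, 0.8) in frame 2 and (6.9, 0.5) in frame 3.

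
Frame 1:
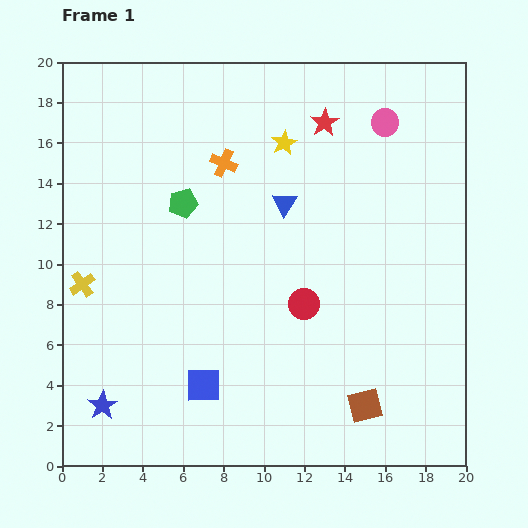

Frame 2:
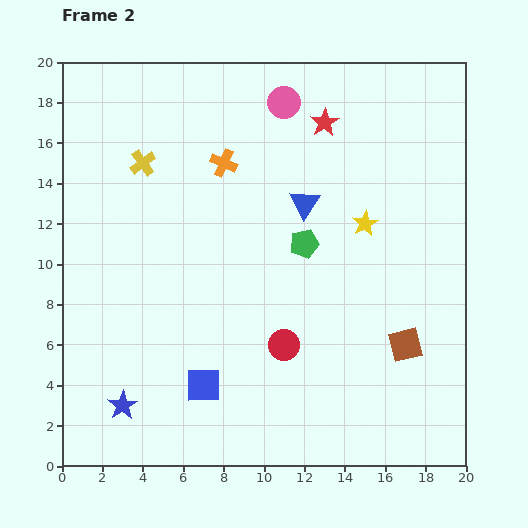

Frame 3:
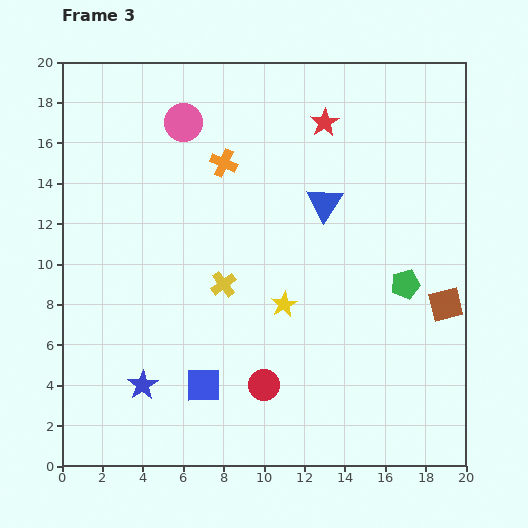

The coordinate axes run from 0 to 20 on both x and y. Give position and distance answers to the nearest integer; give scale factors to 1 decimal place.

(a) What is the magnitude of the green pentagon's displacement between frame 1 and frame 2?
6

The green pentagon moved from (6, 13) to (12, 11), a distance of √(6² + 2²) ≈ 6.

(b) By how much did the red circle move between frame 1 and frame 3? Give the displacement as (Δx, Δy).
(-2, -4)

The red circle was at (12, 8) in frame 1 and (10, 4) in frame 3.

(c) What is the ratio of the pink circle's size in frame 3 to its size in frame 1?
1.4×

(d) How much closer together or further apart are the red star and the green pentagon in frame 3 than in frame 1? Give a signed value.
+1

Distance in frame 1: 8. Distance in frame 3: 9.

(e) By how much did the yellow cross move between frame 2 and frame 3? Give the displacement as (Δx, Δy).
(4, -6)

The yellow cross was at (4, 15) in frame 2 and (8, 9) in frame 3.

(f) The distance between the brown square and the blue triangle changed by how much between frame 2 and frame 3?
-1

Distance in frame 2: 9. Distance in frame 3: 8.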